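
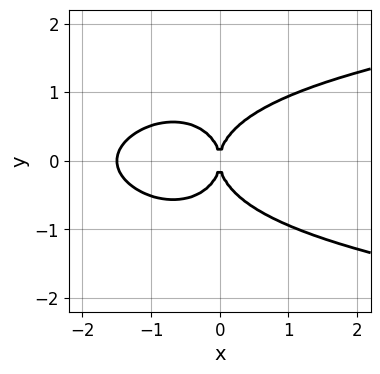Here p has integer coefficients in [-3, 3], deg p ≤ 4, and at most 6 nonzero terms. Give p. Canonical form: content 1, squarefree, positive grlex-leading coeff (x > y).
First, deg p = 4. A generic line meets the curve in up to 4 points.
Then, symmetries: the y ↦ −y reflection is a symmetry, so y appears only in even powers.
Then, from the axis intercepts and sections: it meets the y-axis at y = 0 (among the integer gridlines); one x-axis crossing is at x = 0.
Finally, matching integer coefficients to the picture gives p.

3*x^2*y^2 + 3*y^4 - 2*x^3 - 3*x^2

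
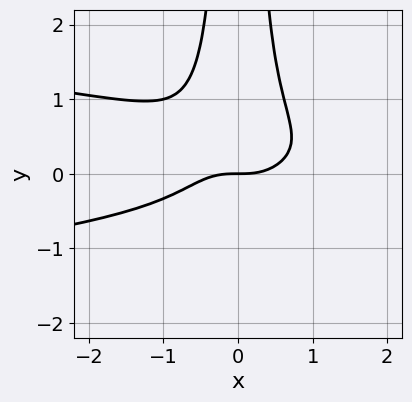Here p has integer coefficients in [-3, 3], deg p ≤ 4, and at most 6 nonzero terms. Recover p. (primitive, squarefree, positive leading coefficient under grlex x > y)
3*x^2*y^2 + x^3 - x^2*y - y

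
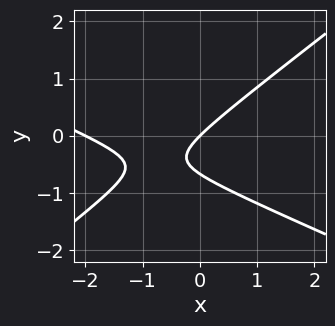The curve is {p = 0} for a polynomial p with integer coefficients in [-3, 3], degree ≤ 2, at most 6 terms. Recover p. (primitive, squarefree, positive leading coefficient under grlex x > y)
Degree: the shape is more complex than any degree-1 curve, so deg p = 2.
From the axis intercepts and sections: it crosses the y-axis at the gridline y = 0; the x-axis gridline crossings are at x ∈ {-2, 0}.
Assembling these constraints gives the stated polynomial.

x^2 + x*y - 3*y^2 + 2*x - 2*y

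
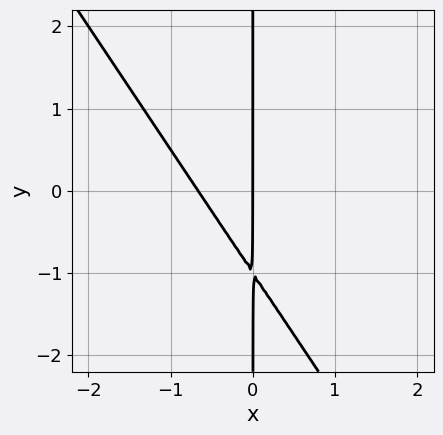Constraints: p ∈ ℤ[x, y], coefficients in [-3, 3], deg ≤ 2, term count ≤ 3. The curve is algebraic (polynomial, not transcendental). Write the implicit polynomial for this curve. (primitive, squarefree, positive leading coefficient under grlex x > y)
3*x^2 + 2*x*y + 2*x

(a) deg p = 2.
(b) From the axis intercepts and sections: every point of the y-axis in the box is on the curve; it crosses the x-axis at the gridline x = 0.
(c) Fitting integer coefficients to these (and the overall shape) gives p.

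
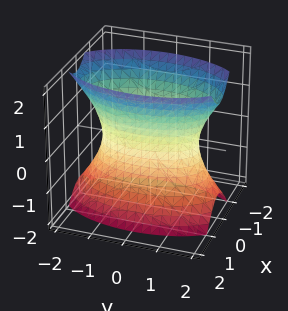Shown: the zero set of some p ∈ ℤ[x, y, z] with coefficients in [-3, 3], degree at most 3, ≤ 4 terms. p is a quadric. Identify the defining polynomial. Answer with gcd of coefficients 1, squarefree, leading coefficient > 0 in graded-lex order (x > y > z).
The degree is 2 — an hourglass — one-sheet hyperboloid; a quadric.
Symmetries: the x ↦ −x reflection is a symmetry, so x appears only in even powers; the y ↦ −y reflection is a symmetry, so y appears only in even powers; mirror symmetry z ↦ −z ⇒ only even powers of z.
From the axis intercepts and sections: the surface avoids every integer z-axis point in the box.
Assembling these constraints gives the stated polynomial.

3*x^2 + y^2 - z^2 - 2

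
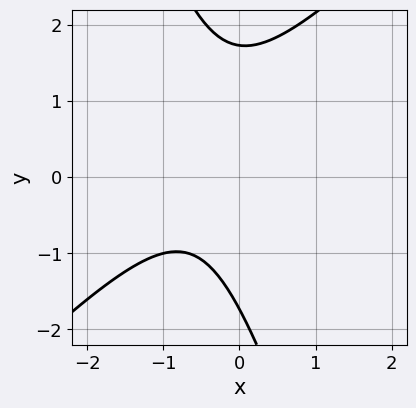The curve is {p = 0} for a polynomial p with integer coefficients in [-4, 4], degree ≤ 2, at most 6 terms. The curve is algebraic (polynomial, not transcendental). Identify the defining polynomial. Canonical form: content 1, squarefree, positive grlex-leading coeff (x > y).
deg p = 2. No degree-1 curve has this shape.
Checking where it meets the axes: the curve avoids every integer x-axis point in the box.
Matching integer coefficients to the picture gives p.

3*x^2 - 2*x*y - y^2 + 3*x + 3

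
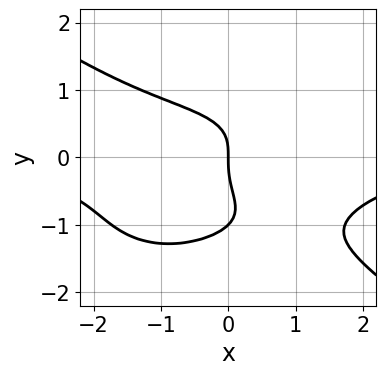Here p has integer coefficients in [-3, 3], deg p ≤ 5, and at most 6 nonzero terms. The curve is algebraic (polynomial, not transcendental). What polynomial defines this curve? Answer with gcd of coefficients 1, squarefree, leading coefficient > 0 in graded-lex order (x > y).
x^3*y + 3*y^4 + 3*y^3 + 3*x

(a) Degree: the shape is more complex than any degree-3 curve, so deg p = 4.
(b) From the visible intercepts: it meets the x-axis at x = 0 (among the integer gridlines); the y-axis gridline crossings are at y ∈ {-1, 0}.
(c) Together with the visible shape, these determine p as stated.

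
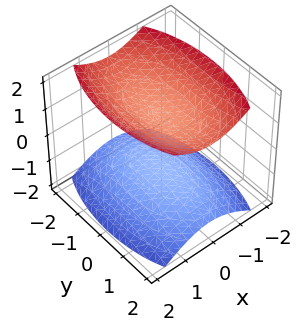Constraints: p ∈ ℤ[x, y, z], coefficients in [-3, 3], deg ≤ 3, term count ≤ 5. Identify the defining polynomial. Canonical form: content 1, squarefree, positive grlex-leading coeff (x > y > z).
(a) The picture has 2 separate pieces. They look like related sheets of one shape, so recover p as a whole.
(b) The degree is 2 — two separate bowl-shaped sheets opening away from each other; a quadric.
(c) Symmetries: mirror symmetry y ↦ −y ⇒ only even powers of y; the x ↦ −x reflection is a symmetry, so x appears only in even powers; the z ↦ −z reflection is a symmetry, so z appears only in even powers.
(d) Checking where it meets the axes: the z-axis gridline crossings are at z ∈ {-1, 1}; no y-intercept at any integer in the box.
(e) Matching integer coefficients to the picture gives p.

3*x^2 + y^2 - 3*z^2 + 3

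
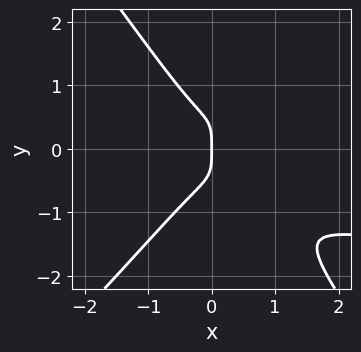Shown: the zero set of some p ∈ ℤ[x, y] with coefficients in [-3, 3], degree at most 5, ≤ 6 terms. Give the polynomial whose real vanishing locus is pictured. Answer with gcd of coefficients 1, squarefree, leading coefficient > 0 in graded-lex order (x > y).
x^3*y - 3*x^2*y^2 + 2*y^4 + 3*x^3 + x

(a) Degree: no degree-3 curve has this shape, so deg p = 4.
(b) Against the integer gridlines: it meets the x-axis at x = 0 (among the integer gridlines); one y-axis crossing is at y = 0.
(c) Solving for integer coefficients yields p as stated.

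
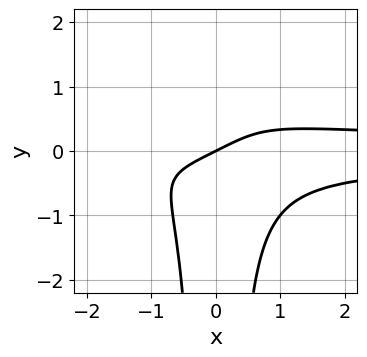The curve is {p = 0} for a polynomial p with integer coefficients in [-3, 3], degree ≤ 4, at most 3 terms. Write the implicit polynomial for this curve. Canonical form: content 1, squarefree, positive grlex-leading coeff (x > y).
3*x^2*y^2 - x + 2*y

The degree is 4 — a generic line meets the curve in up to 4 points.
Checking where it meets the axes: it meets the y-axis at y = 0 (among the integer gridlines); one x-axis crossing is at x = 0.
Together with the visible shape, these determine p as stated.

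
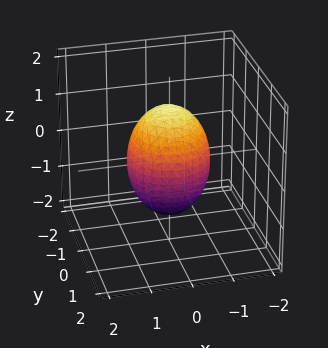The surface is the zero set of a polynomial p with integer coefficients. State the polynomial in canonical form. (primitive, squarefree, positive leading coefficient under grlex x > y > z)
2*x^2 + 2*y^2 + z^2 - 2

1. deg p = 2. Bounded and convex; a quadric.
2. Symmetries: mirror symmetry z ↦ −z ⇒ only even powers of z; every cross-section ⟂ z is a circle, so x, y appear only via x² + y².
3. Reading off the gridlines: a circular section at z = -1 has radius between 0 and 1; the y-axis gridline crossings are at y ∈ {-1, 1}.
4. Assembling these constraints gives the stated polynomial. Check: (-1, 0, 0) on the x-axis lies on the surface, and p(-1, 0, 0) = 0. ✓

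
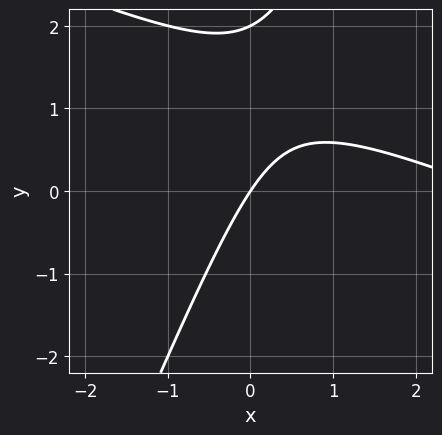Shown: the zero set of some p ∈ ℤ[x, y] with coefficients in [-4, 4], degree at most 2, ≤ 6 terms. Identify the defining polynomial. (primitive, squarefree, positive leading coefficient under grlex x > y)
x^2 + 2*x*y - y^2 - 3*x + 2*y

Degree: no degree-1 curve has this shape, so deg p = 2.
Reading off the gridlines: among the integer gridlines, it crosses the y-axis at y ∈ {0, 2}; it meets the x-axis at x = 0 (among the integer gridlines).
Fitting integer coefficients to these (and the overall shape) gives p.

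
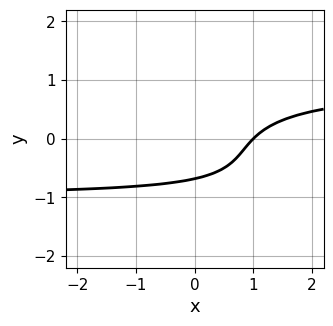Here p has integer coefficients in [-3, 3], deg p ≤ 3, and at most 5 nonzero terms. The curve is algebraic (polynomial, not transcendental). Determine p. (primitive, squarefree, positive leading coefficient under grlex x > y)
x*y^2 + y^3 - x + y + 1

First, degree: a generic line meets the curve in up to 3 points, so deg p = 3.
Then, observable constraints: it crosses the x-axis at the gridline x = 1.
Finally, matching integer coefficients to the picture gives p.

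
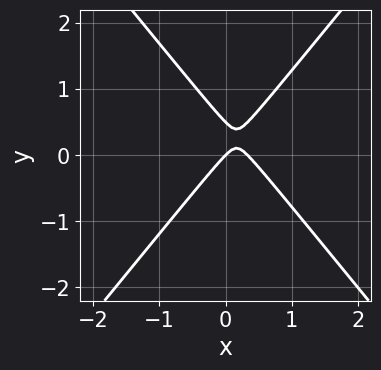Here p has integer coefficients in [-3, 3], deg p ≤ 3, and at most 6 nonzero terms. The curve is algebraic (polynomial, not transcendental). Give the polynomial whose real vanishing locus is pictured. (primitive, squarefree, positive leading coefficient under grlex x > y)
3*x^2 - 2*y^2 - x + y

1. Degree: no degree-1 curve has this shape, so deg p = 2.
2. Against the integer gridlines: it meets the y-axis at y = 0 (among the integer gridlines); it crosses the x-axis at the gridline x = 0.
3. Together with the visible shape, these determine p as stated.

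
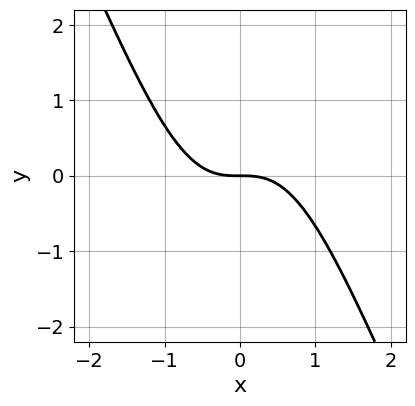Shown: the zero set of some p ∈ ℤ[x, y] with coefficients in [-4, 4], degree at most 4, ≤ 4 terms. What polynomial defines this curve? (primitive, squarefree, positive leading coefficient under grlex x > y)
2*x^3 + x^2*y + 2*y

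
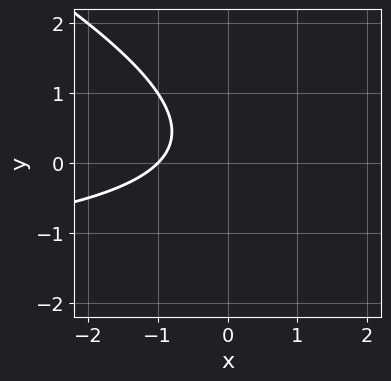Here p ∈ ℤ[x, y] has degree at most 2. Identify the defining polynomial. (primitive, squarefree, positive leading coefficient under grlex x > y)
(a) deg p = 2. No degree-1 curve has this shape.
(b) From the axis intercepts and sections: it misses every integer gridline on the y-axis; it crosses the x-axis at the gridline x = -1.
(c) Assembling these constraints gives the stated polynomial.

x*y + 2*y^2 + 2*x - y + 2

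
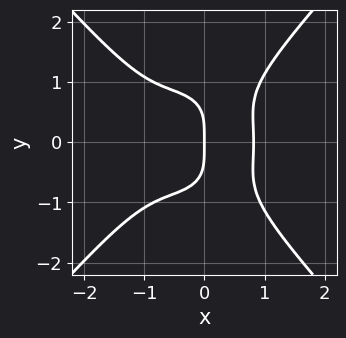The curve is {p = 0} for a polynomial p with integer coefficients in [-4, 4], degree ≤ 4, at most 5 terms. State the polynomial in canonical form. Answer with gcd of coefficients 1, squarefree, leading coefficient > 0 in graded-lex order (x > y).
First, the degree is 4 — no degree-3 curve has this shape.
Then, symmetries: it's symmetric under y → −y, forcing even powers of y.
Next, from the axis intercepts and sections: one x-axis crossing is at x = 0; it crosses the y-axis at the gridline y = 0.
Finally, fitting integer coefficients to these (and the overall shape) gives p.

3*x^4 - 2*y^4 + 2*x^3 + x*y^2 - 3*x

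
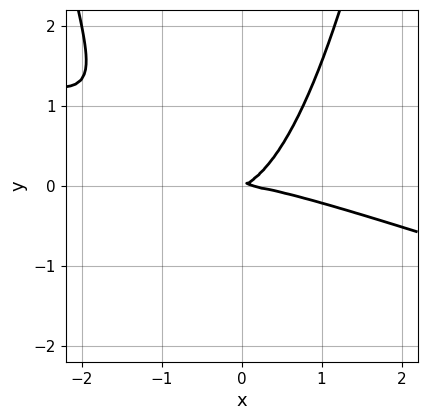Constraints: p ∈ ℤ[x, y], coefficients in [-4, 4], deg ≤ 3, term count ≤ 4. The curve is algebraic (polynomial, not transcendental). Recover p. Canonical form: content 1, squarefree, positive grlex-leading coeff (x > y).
(a) deg p = 3.
(b) Against the integer gridlines: it crosses the y-axis at the gridline y = 0; it meets the x-axis at x = 0 (among the integer gridlines).
(c) Assembling these constraints gives the stated polynomial.

x^3 + 3*x^2*y + x*y - 3*y^2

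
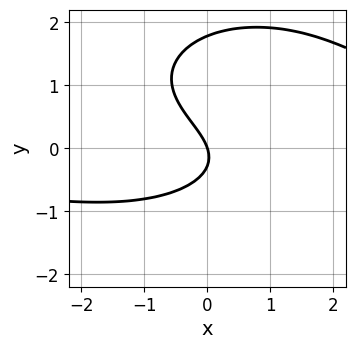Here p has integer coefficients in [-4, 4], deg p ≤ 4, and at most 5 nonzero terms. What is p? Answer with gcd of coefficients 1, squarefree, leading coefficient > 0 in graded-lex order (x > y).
x^2*y + 2*y^3 - 3*y^2 - 3*x - y

(a) deg p = 3.
(b) Reading off the gridlines: it meets the x-axis at x = 0 (among the integer gridlines); it meets the y-axis at y = 0 (among the integer gridlines).
(c) Matching integer coefficients to the picture gives p.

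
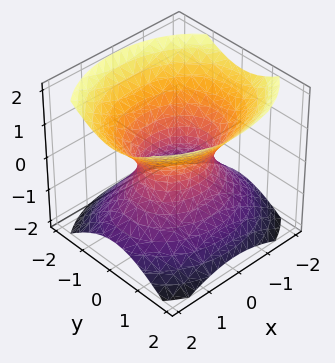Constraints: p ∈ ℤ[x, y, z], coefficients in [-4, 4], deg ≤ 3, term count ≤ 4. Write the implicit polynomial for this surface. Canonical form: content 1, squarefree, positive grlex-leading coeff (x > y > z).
2*x^2 + 3*y^2 - 3*z^2 - 2

deg p = 2. One connected sheet with a waist; a quadric.
Symmetries: the z ↦ −z reflection is a symmetry, so z appears only in even powers; mirror symmetry y ↦ −y ⇒ only even powers of y; it's symmetric under x → −x, forcing even powers of x.
Reading off the gridlines: among the integer gridlines, it crosses the x-axis at x ∈ {-1, 1}; it misses every integer gridline on the z-axis.
Assembling these constraints gives the stated polynomial.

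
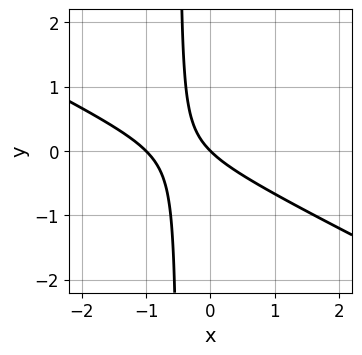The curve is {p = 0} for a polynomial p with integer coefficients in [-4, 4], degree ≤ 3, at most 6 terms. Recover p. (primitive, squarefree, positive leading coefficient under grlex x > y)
x^2 + 2*x*y + x + y

First, the degree is 2 — the shape is more complex than any degree-1 curve.
Then, observable constraints: it crosses the y-axis at the gridline y = 0; the x-axis gridline crossings are at x ∈ {-1, 0}.
Finally, matching integer coefficients to the picture gives p.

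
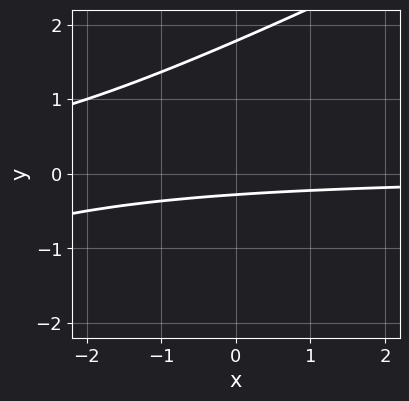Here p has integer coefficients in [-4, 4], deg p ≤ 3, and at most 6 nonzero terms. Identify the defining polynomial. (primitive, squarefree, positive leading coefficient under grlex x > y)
x*y - 2*y^2 + 3*y + 1

First, the degree is 2 — the shape is more complex than any degree-1 curve.
Next, observable constraints: no x-intercept at any integer in the box.
Finally, together with the visible shape, these determine p as stated.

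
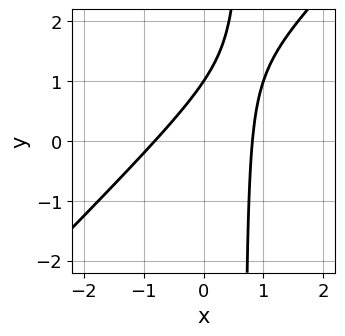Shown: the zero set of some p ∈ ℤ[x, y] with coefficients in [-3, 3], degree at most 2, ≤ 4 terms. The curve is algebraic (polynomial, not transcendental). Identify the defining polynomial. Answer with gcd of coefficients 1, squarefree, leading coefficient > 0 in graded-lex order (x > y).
3*x^2 - 3*x*y + 2*y - 2

Degree: a generic line meets the curve in up to 2 points, so deg p = 2.
Reading off the gridlines: it meets the y-axis at y = 1 (among the integer gridlines).
Fitting integer coefficients to these (and the overall shape) gives p.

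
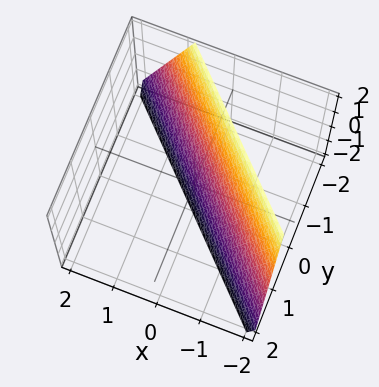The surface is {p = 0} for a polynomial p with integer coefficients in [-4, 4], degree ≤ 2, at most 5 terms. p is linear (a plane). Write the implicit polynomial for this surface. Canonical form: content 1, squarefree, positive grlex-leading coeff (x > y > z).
3*x + 3*y + z + 2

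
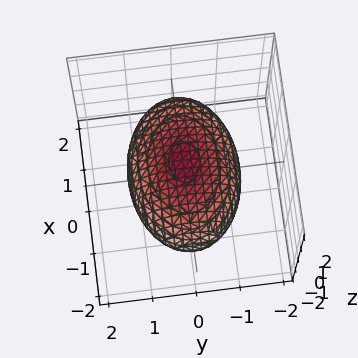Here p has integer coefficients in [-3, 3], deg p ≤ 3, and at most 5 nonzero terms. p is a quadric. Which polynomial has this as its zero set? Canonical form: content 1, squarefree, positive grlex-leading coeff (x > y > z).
(a) deg p = 2. Bounded and convex; a quadric.
(b) Symmetries: mirror symmetry z ↦ −z ⇒ only even powers of z; the x ↦ −x reflection is a symmetry, so x appears only in even powers; mirror symmetry y ↦ −y ⇒ only even powers of y.
(c) Against the integer gridlines: the z-axis gridline crossings are at z ∈ {-1, 1}.
(d) These observations pin down the coefficients.

x^2 + 2*y^2 + 3*z^2 - 3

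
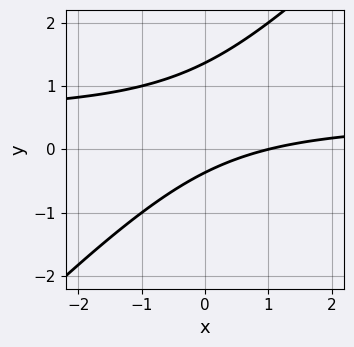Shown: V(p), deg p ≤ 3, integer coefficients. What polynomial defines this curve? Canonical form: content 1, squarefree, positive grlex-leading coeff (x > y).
The degree is 2 — the shape is more complex than any degree-1 curve.
Reading off the gridlines: one x-axis crossing is at x = 1.
Fitting integer coefficients to these (and the overall shape) gives p.

2*x*y - 2*y^2 - x + 2*y + 1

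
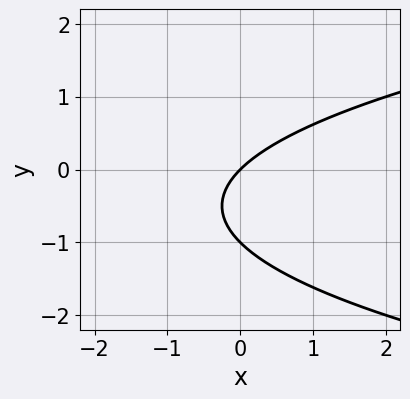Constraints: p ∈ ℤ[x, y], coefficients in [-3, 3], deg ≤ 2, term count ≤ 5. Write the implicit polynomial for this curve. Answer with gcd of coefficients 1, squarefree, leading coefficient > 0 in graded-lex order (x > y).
y^2 - x + y

(a) The degree is 2 — a generic line meets the curve in up to 2 points.
(b) From the visible intercepts: one x-axis crossing is at x = 0; the y-axis gridline crossings are at y ∈ {-1, 0}.
(c) These observations pin down the coefficients.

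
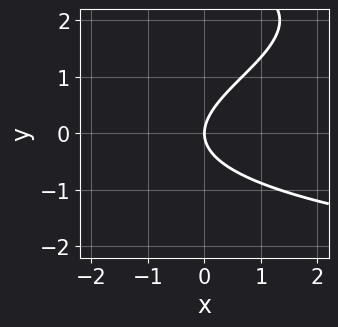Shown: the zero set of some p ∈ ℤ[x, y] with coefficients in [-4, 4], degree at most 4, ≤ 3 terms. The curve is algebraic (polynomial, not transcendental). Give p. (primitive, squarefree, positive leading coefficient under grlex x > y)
Degree: the shape is more complex than any degree-2 curve, so deg p = 3.
Reading off the gridlines: one y-axis crossing is at y = 0; it crosses the x-axis at the gridline x = 0.
Together with the visible shape, these determine p as stated.

y^3 - 3*y^2 + 3*x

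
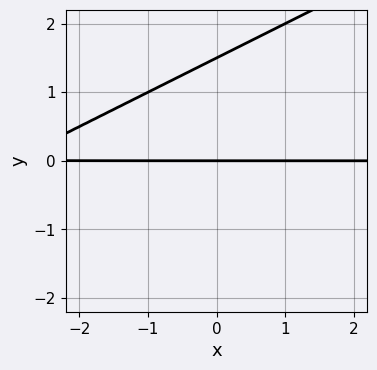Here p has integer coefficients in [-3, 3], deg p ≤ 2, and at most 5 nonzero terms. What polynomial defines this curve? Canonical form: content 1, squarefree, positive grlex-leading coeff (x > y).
x*y - 2*y^2 + 3*y

1. The degree is 2 — no degree-1 curve has this shape.
2. From the visible intercepts: every point of the x-axis in the box is on the curve; it crosses the y-axis at the gridline y = 0.
3. The integer polynomial consistent with all of this is the stated p.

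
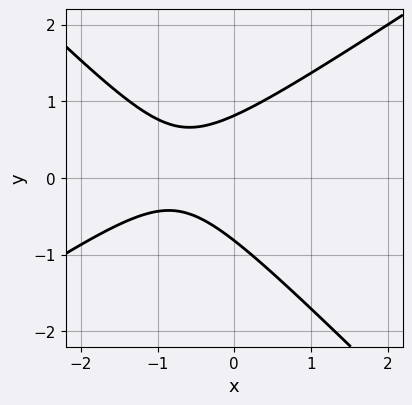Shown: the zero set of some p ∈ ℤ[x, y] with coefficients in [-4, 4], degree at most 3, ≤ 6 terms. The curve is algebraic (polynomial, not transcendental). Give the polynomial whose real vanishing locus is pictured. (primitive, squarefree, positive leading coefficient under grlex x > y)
2*x^2 - x*y - 3*y^2 + 3*x + 2

(a) deg p = 2. No degree-1 curve has this shape.
(b) From the axis intercepts and sections: no x-intercept at any integer in the box.
(c) Together with the visible shape, these determine p as stated.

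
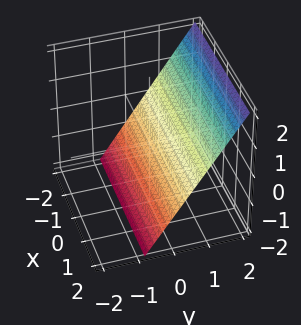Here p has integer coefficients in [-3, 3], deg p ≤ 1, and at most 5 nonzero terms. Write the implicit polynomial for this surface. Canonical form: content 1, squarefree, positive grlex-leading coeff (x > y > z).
(a) Degree: the surface is flat (a plane), so deg p = 1.
(b) Reading off the gridlines: it crosses the z-axis at the gridline z = -1; no x-intercept at any integer in the box.
(c) Matching integer coefficients to the picture gives p.

3*y - 2*z - 2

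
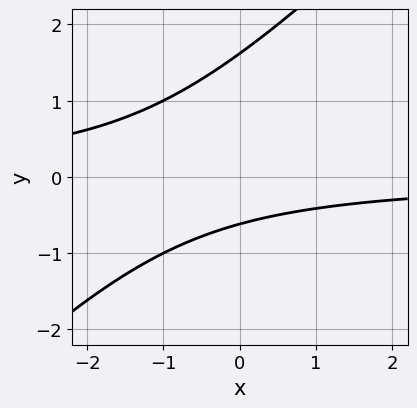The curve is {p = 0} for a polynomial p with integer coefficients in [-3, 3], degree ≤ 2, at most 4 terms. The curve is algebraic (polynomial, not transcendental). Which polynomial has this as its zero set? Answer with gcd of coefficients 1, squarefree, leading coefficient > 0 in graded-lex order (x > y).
First, the degree is 2 — a generic line meets the curve in up to 2 points.
Next, observable constraints: the curve avoids every integer x-axis point in the box.
Finally, putting this together gives p.

x*y - y^2 + y + 1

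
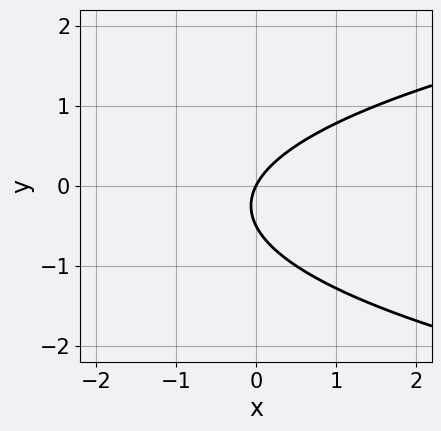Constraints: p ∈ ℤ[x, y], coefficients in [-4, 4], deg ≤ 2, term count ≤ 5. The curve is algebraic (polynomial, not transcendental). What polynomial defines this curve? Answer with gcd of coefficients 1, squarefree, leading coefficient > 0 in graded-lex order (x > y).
First, the degree is 2 — the shape is more complex than any degree-1 curve.
Next, reading off the gridlines: one x-axis crossing is at x = 0; one y-axis crossing is at y = 0.
Finally, putting this together gives p.

2*y^2 - 2*x + y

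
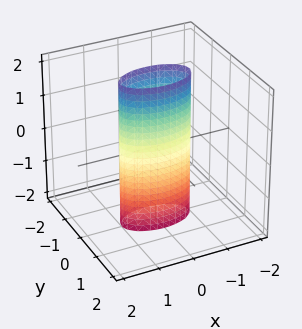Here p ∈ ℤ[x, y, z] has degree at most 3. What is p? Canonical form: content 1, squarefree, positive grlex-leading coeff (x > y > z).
(a) The degree is 2 — constant cross-section along one axis; a quadric.
(b) Symmetries: it's symmetric under x → −x, forcing even powers of x; the z ↦ −z reflection is a symmetry, so z appears only in even powers; it's symmetric under y → −y, forcing even powers of y.
(c) From the axis intercepts and sections: the surface avoids every integer z-axis point in the box; the x-axis gridline crossings are at x ∈ {-1, 1}.
(d) Together with the visible shape, these determine p as stated.

x^2 + 3*y^2 - 1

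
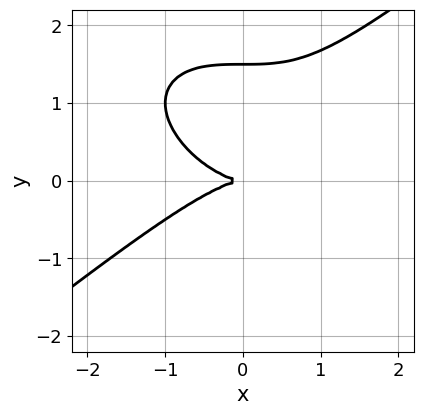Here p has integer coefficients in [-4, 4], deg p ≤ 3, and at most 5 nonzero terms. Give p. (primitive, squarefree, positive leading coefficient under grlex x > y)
x^3 - 2*y^3 + 3*y^2

1. deg p = 3. No degree-2 curve has this shape.
2. From the visible intercepts: one x-axis crossing is at x = 0; one y-axis crossing is at y = 0.
3. Fitting integer coefficients to these (and the overall shape) gives p.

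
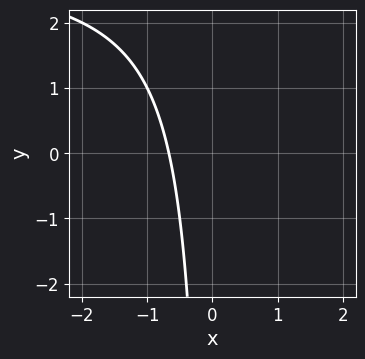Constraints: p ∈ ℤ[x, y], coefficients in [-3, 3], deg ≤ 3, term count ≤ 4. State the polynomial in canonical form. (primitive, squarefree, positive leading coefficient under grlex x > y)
x*y - 3*x - 2

(a) Degree: the shape is more complex than any degree-1 curve, so deg p = 2.
(b) Reading off the gridlines: it misses every integer gridline on the y-axis.
(c) These observations pin down the coefficients.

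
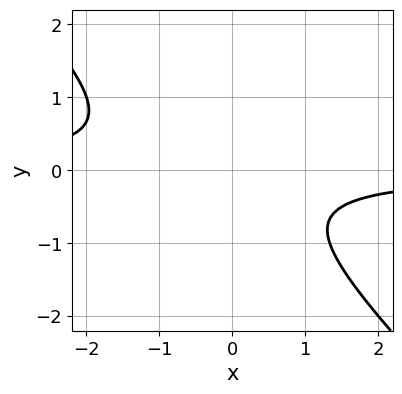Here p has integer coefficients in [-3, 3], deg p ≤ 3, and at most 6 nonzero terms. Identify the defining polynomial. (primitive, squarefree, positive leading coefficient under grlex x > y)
3*x*y + 3*y^2 + y + 2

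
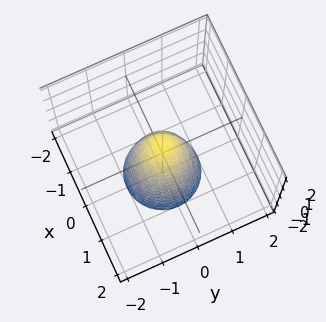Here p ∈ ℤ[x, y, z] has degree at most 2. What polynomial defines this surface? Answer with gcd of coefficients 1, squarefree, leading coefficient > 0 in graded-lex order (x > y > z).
The degree is 2 — the shape is more complex than any degree-1 surface.
Symmetry: every cross-section ⟂ z is a circle, so x, y appear only via x² + y².
From the visible intercepts: it meets the z-axis at z = 1 (among the integer gridlines); a circular section at z = 0 has radius between 0 and 1.
The integer polynomial consistent with all of this is the stated p.

3*x^2 + 3*y^2 + z - 1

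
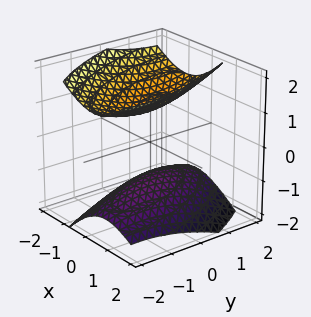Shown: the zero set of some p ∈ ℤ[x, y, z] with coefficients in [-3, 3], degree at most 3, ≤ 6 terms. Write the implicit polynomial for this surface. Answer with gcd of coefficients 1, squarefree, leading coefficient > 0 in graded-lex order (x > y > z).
3*x^2 + 2*x*y + x*z + y^2 - 3*z^2 + 3

(a) I count 2 distinct pieces. Treating them together as one polynomial.
(b) Degree: the shape is more complex than any degree-1 surface, so deg p = 2.
(c) Against the integer gridlines: the z-axis gridline crossings are at z ∈ {-1, 1}; it misses every integer gridline on the y-axis.
(d) Putting this together gives p.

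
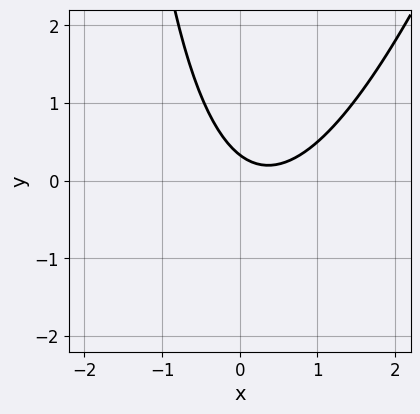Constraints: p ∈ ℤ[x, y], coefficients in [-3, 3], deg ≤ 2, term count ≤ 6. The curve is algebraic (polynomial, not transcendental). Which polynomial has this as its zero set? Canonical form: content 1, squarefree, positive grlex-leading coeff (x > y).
3*x^2 - x*y - 2*x - 3*y + 1

(a) The degree is 2 — no degree-1 curve has this shape.
(b) Reading off the gridlines: the curve avoids every integer x-axis point in the box.
(c) Putting this together gives p.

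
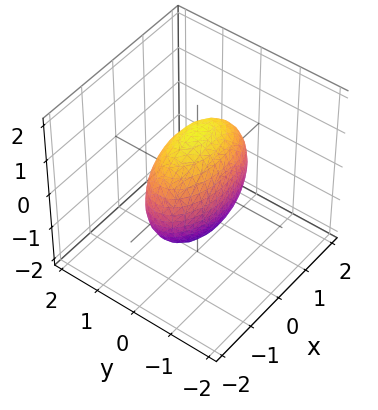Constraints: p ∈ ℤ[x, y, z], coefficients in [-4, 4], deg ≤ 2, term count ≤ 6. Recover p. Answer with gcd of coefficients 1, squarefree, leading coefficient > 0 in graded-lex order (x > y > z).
First, degree: bounded and convex; a quadric, so deg p = 2.
Next, symmetries: it's symmetric under y → −y, forcing even powers of y; the x ↦ −x reflection is a symmetry, so x appears only in even powers; it's symmetric under z → −z, forcing even powers of z.
Finally, fitting integer coefficients to these (and the overall shape) gives p.

x^2 + 3*y^2 + z^2 - 2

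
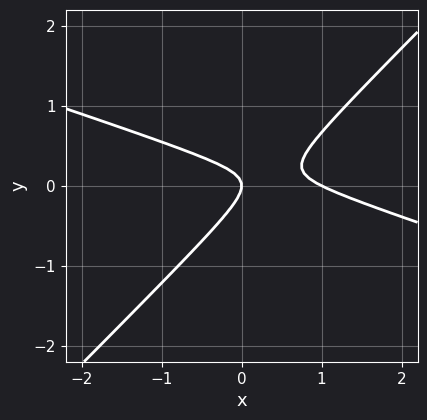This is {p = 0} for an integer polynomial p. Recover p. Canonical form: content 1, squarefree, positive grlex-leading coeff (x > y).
(a) deg p = 2.
(b) Against the integer gridlines: it meets the y-axis at y = 0 (among the integer gridlines); among the integer gridlines, it crosses the x-axis at x ∈ {0, 1}.
(c) Together with the visible shape, these determine p as stated.

x^2 + 2*x*y - 3*y^2 - x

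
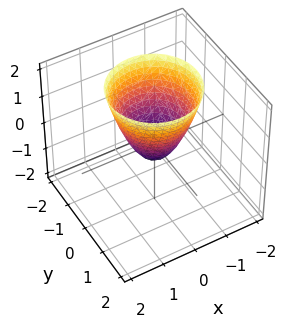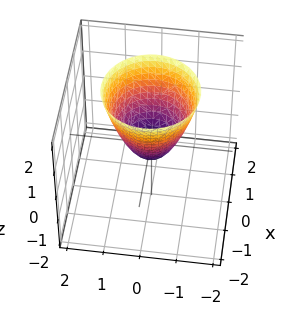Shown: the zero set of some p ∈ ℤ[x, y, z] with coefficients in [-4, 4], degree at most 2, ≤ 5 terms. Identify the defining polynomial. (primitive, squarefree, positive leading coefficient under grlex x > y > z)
The degree is 2 — no degree-1 surface has this shape.
Symmetries: every cross-section ⟂ z is a circle, so x, y appear only via x² + y².
Checking where it meets the axes: a circular section at z = 0 has radius between 0 and 1.
Together with the visible shape, these determine p as stated.

3*x^2 + 3*y^2 - 2*z - 1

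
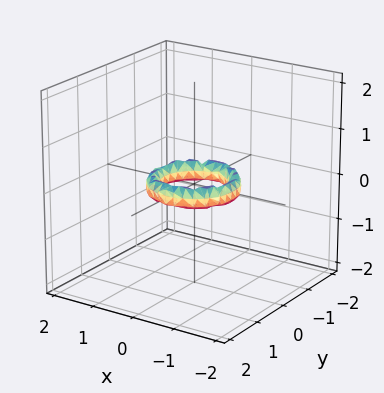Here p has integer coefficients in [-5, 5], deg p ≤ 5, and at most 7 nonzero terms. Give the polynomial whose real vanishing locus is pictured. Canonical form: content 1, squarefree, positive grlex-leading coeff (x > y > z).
2*x^4 + 4*x^2*y^2 + 2*y^4 - 3*x^2 - 3*y^2 + 2*z^2 + 1

(a) The degree is 4 — the shape is more complex than any degree-3 surface.
(b) Symmetries: rotational symmetry about the z-axis ⇒ p depends on x, y only through x² + y².
(c) From the axis intercepts and sections: the x-axis gridline crossings are at x ∈ {-1, 1}; the surface avoids every integer z-axis point in the box; the y-axis gridline crossings are at y ∈ {-1, 1}.
(d) Solving for integer coefficients yields p as stated.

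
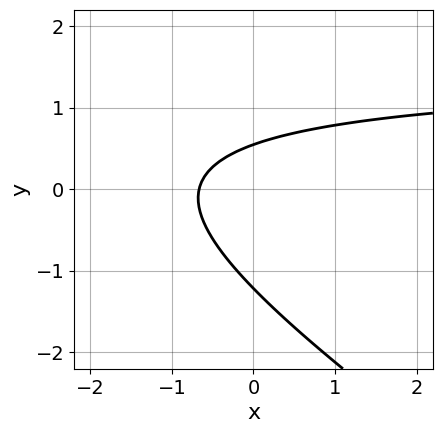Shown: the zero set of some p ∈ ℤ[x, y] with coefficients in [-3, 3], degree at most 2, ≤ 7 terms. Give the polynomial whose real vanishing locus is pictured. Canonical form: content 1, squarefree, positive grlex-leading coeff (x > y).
2*x*y + 3*y^2 - 3*x + 2*y - 2

Degree: no degree-1 curve has this shape, so deg p = 2.
Solving for integer coefficients yields p as stated.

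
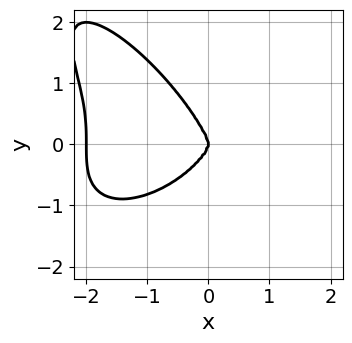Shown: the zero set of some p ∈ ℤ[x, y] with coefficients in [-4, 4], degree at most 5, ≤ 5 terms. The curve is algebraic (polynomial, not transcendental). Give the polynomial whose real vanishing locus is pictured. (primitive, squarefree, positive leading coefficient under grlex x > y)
x^4 + x*y^3 + y^4 + 2*x^3

(a) Degree: no degree-3 curve has this shape, so deg p = 4.
(b) From the visible intercepts: one y-axis crossing is at y = 0; the x-axis gridline crossings are at x ∈ {-2, 0}.
(c) Putting this together gives p.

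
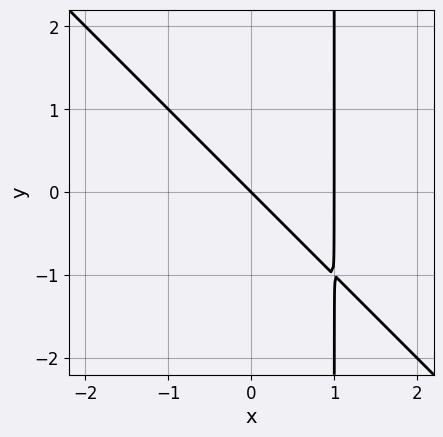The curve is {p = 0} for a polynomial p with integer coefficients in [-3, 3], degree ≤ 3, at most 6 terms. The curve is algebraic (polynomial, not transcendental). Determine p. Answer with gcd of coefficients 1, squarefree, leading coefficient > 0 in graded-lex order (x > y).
deg p = 2. A generic line meets the curve in up to 2 points.
Observable constraints: it meets the y-axis at y = 0 (among the integer gridlines); among the integer gridlines, it crosses the x-axis at x ∈ {0, 1}.
The integer polynomial consistent with all of this is the stated p.

x^2 + x*y - x - y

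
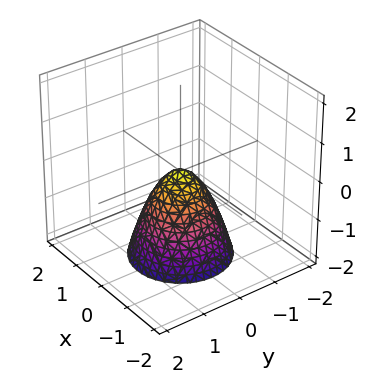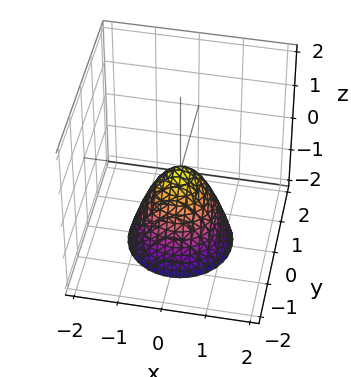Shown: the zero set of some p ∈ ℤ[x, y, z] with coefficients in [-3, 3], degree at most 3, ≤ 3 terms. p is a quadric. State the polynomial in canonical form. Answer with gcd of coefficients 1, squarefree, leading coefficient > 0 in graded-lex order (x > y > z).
The degree is 2 — a single bowl opening along one axis; a quadric.
Symmetries: rotational symmetry about the z-axis ⇒ p depends on x, y only through x² + y².
From the axis intercepts and sections: it meets the y-axis at y = 0 (among the integer gridlines); it crosses the x-axis at the gridline x = 0; it meets the z-axis at z = 0 (among the integer gridlines).
Fitting integer coefficients to these (and the overall shape) gives p.

3*x^2 + 3*y^2 + 2*z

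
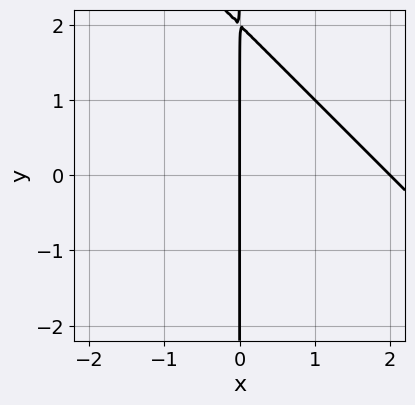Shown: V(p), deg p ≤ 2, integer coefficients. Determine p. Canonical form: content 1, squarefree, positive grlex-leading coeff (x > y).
x^2 + x*y - 2*x

(a) The degree is 2 — a generic line meets the curve in up to 2 points.
(b) Against the integer gridlines: every point of the y-axis in the box is on the curve; the x-axis gridline crossings are at x ∈ {0, 2}.
(c) The integer polynomial consistent with all of this is the stated p.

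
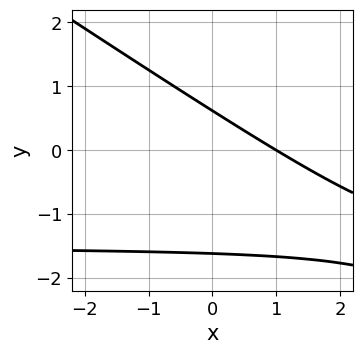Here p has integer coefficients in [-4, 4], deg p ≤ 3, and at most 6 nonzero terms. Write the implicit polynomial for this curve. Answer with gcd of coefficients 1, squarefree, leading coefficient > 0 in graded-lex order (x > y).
First, deg p = 2. No degree-1 curve has this shape.
Then, reading off the gridlines: it crosses the x-axis at the gridline x = 1.
Finally, matching integer coefficients to the picture gives p.

2*x*y + 3*y^2 + 3*x + 3*y - 3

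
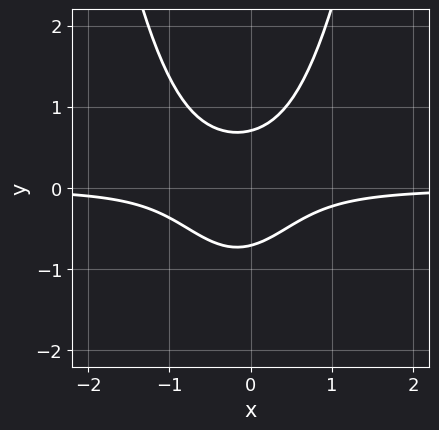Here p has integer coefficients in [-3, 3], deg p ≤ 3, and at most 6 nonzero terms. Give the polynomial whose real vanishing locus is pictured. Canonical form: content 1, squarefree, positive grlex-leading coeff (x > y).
First, deg p = 3. A generic line meets the curve in up to 3 points.
Then, from the axis intercepts and sections: it misses every integer gridline on the x-axis.
Finally, together with the visible shape, these determine p as stated.

3*x^2*y + x*y - 2*y^2 + 1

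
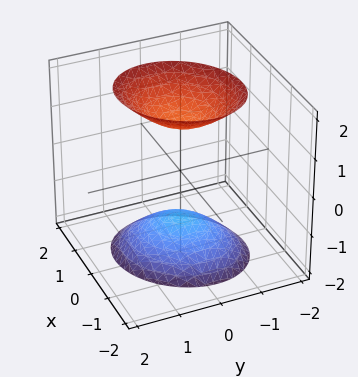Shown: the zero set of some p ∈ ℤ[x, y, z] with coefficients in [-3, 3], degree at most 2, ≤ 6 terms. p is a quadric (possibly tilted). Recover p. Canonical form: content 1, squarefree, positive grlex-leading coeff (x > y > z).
First, I count 2 distinct pieces.
Then, degree: a generic line meets the surface in up to 2 points, so deg p = 2.
Next, checking where it meets the axes: it misses every integer gridline on the x-axis; no y-intercept at any integer in the box.
Finally, assembling these constraints gives the stated polynomial.

3*x^2 - x*y + 3*y^2 - 2*z^2 + 3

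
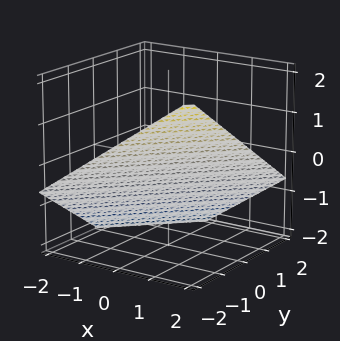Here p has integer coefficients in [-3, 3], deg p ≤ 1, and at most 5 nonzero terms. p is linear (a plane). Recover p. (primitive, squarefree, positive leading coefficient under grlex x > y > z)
2*x - 2*y - 3*z - 2

The degree is 1 — the surface is flat (a plane).
Against the integer gridlines: it meets the x-axis at x = 1 (among the integer gridlines); one y-axis crossing is at y = -1.
Solving for integer coefficients yields p as stated.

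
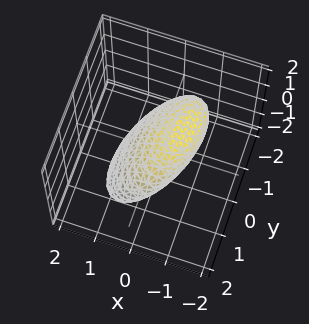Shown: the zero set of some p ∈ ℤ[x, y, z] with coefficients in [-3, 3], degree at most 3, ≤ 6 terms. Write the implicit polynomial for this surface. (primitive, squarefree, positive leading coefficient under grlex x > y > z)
3*x^2 - x*y + 3*x*z + y^2 + 2*z^2 - 2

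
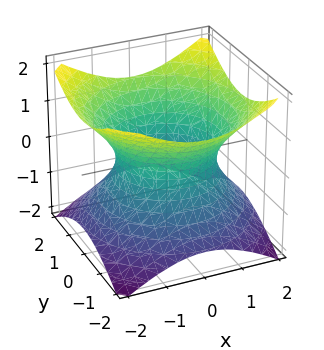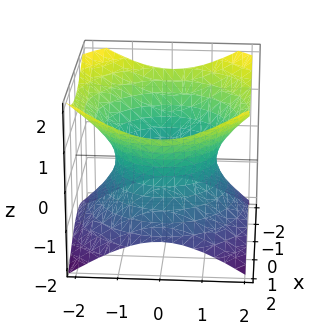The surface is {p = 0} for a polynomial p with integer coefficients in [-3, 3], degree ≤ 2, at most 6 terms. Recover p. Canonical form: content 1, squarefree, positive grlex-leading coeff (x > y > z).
First, the degree is 2 — a generic line meets the surface in up to 2 points.
Then, symmetries: rotational symmetry about the z-axis ⇒ p depends on x, y only through x² + y².
Then, against the integer gridlines: it misses every integer gridline on the z-axis; a circular section at z = 1 has radius between 1 and 2.
Finally, fitting integer coefficients to these (and the overall shape) gives p.

2*x^2 + 2*y^2 - 3*z^2 - 3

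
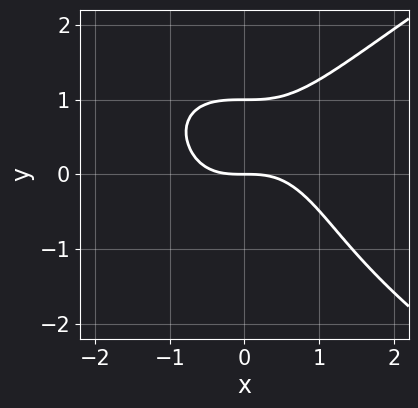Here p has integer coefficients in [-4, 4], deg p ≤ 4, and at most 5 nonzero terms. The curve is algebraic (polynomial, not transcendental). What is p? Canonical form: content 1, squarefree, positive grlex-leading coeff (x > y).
1. deg p = 4. A generic line meets the curve in up to 4 points.
2. Checking where it meets the axes: it meets the x-axis at x = 0 (among the integer gridlines); the y-axis gridline crossings are at y ∈ {0, 1}.
3. Solving for integer coefficients yields p as stated.

y^4 - 2*x^3 + 2*y^2 - 3*y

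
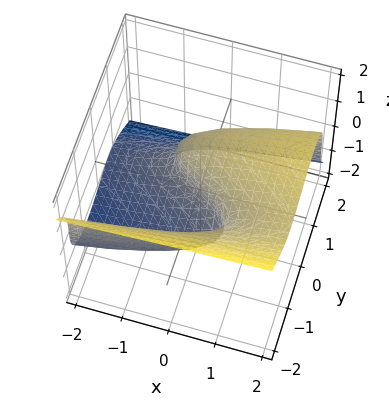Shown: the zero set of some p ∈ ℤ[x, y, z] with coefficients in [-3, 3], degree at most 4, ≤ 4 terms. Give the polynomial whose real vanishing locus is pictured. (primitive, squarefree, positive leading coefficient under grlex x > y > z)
2*y^3 + 3*z^3 - 2*x - 3*y

First, deg p = 3. A generic line meets the surface in up to 3 points.
Then, against the integer gridlines: it meets the z-axis at z = 0 (among the integer gridlines); it meets the y-axis at y = 0 (among the integer gridlines); one x-axis crossing is at x = 0.
Finally, the integer polynomial consistent with all of this is the stated p.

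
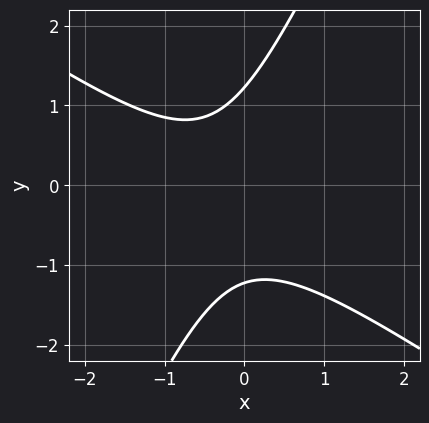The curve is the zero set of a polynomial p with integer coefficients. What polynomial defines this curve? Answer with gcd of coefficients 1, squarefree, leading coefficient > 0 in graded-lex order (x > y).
deg p = 2. The shape is more complex than any degree-1 curve.
Reading off the gridlines: the curve avoids every integer x-axis point in the box.
Assembling these constraints gives the stated polynomial.

3*x^2 + 3*x*y - 2*y^2 + 2*x + 3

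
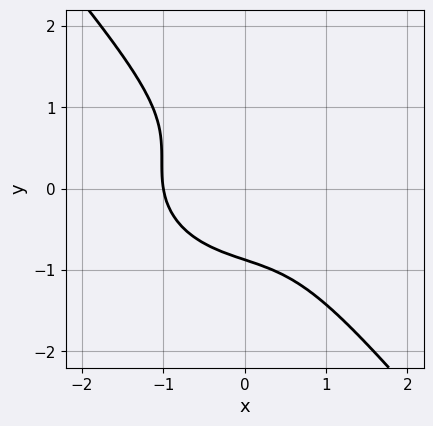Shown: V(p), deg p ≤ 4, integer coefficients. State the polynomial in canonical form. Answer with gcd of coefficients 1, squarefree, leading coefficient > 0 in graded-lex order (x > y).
2*x^3 + x^2*y + 3*x*y^2 + 3*y^3 + 2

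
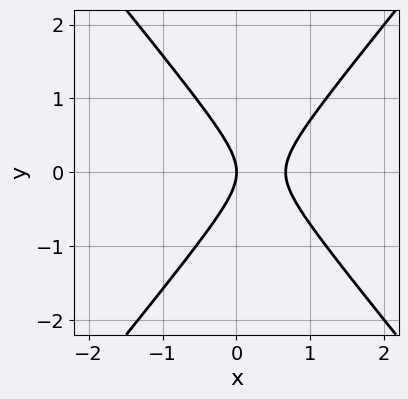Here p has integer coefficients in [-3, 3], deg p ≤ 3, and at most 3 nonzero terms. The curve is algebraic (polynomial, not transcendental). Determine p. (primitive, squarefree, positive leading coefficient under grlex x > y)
3*x^2 - 2*y^2 - 2*x

(a) Degree: the shape is more complex than any degree-1 curve, so deg p = 2.
(b) Symmetries: mirror symmetry y ↦ −y ⇒ only even powers of y.
(c) Against the integer gridlines: one y-axis crossing is at y = 0; it meets the x-axis at x = 0 (among the integer gridlines).
(d) These observations pin down the coefficients.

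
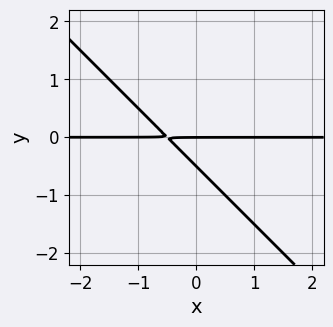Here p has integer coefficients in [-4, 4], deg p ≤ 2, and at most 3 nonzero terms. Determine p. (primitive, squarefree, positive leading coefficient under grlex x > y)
2*x*y + 2*y^2 + y

Degree: the shape is more complex than any degree-1 curve, so deg p = 2.
Observable constraints: it meets the y-axis at y = 0 (among the integer gridlines); the visible x-axis segment lies entirely on the curve.
These observations pin down the coefficients.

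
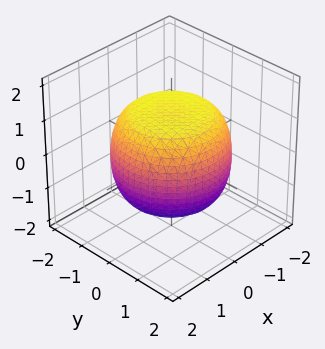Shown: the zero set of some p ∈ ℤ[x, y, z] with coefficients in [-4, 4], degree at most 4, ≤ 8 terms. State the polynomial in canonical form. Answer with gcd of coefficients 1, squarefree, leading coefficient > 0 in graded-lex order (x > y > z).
1. The degree is 4 — no degree-3 surface has this shape.
2. Symmetry: every cross-section ⟂ z is a circle, so x, y appear only via x² + y².
3. Against the integer gridlines: a circular section at z = -1 has radius between 1 and 2.
4. Putting this together gives p.

x^4 + 2*x^2*y^2 + y^4 - x^2 - y^2 + 2*z^2 - 3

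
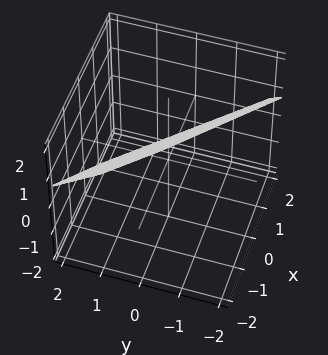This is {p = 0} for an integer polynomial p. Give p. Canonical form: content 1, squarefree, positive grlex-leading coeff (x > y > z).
3*x + 3*y + 3*z - 2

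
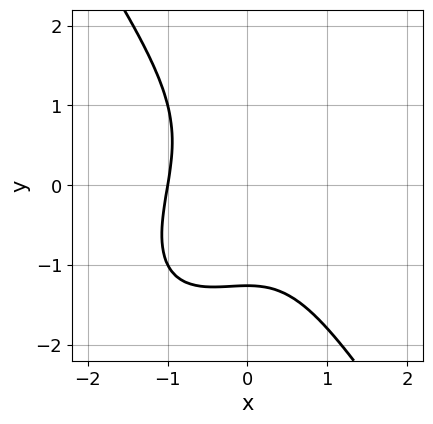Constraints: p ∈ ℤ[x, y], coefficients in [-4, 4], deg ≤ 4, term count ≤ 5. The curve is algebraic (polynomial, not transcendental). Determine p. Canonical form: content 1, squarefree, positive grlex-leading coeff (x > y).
1. Degree: the shape is more complex than any degree-2 curve, so deg p = 3.
2. From the visible intercepts: one x-axis crossing is at x = -1.
3. Solving for integer coefficients yields p as stated.

2*x^3 - x^2*y + y^3 + 2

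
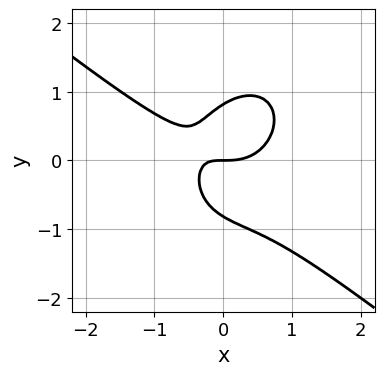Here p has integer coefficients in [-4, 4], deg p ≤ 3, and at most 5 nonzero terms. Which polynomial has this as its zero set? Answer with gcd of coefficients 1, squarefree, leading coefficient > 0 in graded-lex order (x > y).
3*x^3 + 2*x^2*y + 3*y^3 - 3*x*y - 2*y

1. Degree: no degree-2 curve has this shape, so deg p = 3.
2. From the visible intercepts: one x-axis crossing is at x = 0; it crosses the y-axis at the gridline y = 0.
3. Assembling these constraints gives the stated polynomial.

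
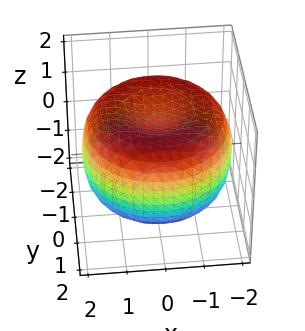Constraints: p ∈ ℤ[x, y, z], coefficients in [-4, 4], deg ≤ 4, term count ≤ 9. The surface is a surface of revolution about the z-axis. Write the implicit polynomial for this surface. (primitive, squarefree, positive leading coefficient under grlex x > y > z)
x^4 + 2*x^2*y^2 + y^4 - 3*x^2 - 3*y^2 + 3*z^2 - 3

First, deg p = 4. The shape is more complex than any degree-3 surface.
Then, by symmetry, the z-axis is an axis of rotation, so x and y enter only as x² + y².
Next, reading off the gridlines: the z-axis gridline crossings are at z ∈ {-1, 1}; a circular section at z = -1 has radius between 1 and 2.
Finally, the integer polynomial consistent with all of this is the stated p.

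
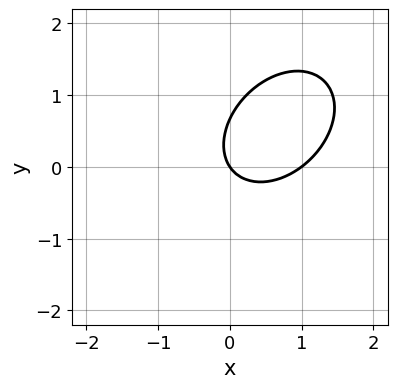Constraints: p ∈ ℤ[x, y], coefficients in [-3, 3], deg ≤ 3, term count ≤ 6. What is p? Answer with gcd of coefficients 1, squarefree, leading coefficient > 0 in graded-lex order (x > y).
3*x^2 - 2*x*y + 3*y^2 - 3*x - 2*y

1. Degree: the shape is more complex than any degree-1 curve, so deg p = 2.
2. From the visible intercepts: the x-axis gridline crossings are at x ∈ {0, 1}; it meets the y-axis at y = 0 (among the integer gridlines).
3. Together with the visible shape, these determine p as stated.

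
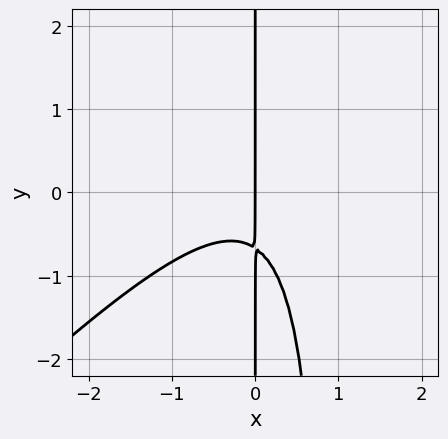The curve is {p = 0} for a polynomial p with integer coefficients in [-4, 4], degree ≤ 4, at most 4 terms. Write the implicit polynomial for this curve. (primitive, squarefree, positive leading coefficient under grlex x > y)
3*x^3 - 3*x^2*y + 3*x*y + 2*x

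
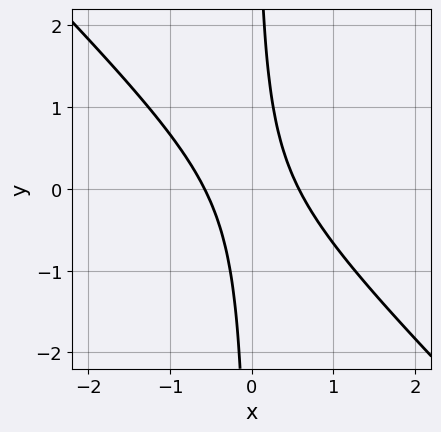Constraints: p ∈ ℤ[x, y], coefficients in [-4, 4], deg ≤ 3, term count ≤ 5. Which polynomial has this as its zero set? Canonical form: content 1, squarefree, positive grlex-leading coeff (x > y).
3*x^2 + 3*x*y - 1

1. The degree is 2 — a generic line meets the curve in up to 2 points.
2. Reading off the gridlines: it misses every integer gridline on the y-axis.
3. Putting this together gives p.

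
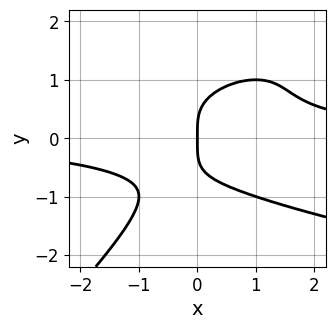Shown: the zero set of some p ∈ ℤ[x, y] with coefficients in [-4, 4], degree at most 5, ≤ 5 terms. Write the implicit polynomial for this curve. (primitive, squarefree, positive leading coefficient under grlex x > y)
1. deg p = 4. A generic line meets the curve in up to 4 points.
2. Against the integer gridlines: one y-axis crossing is at y = 0; one x-axis crossing is at x = 0.
3. These observations pin down the coefficients.

x*y^3 - y^4 - x^2*y + x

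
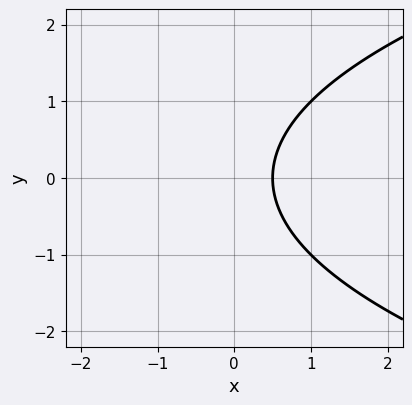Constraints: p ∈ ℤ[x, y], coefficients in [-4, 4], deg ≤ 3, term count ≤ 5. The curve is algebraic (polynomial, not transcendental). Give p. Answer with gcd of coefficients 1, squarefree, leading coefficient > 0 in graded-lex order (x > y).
y^2 - 2*x + 1

1. deg p = 2. A generic line meets the curve in up to 2 points.
2. Symmetries: the y ↦ −y reflection is a symmetry, so y appears only in even powers.
3. From the axis intercepts and sections: the curve avoids every integer y-axis point in the box.
4. Putting this together gives p.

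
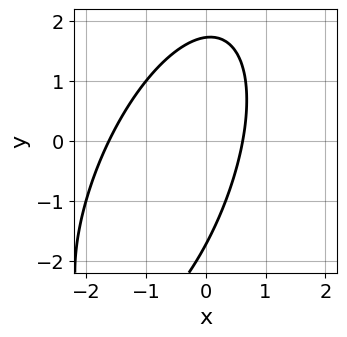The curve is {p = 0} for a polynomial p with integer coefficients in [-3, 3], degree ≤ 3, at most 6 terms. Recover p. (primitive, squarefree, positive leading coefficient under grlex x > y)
3*x^2 - 2*x*y + y^2 + 3*x - 3

1. Degree: no degree-1 curve has this shape, so deg p = 2.
2. The integer polynomial consistent with all of this is the stated p.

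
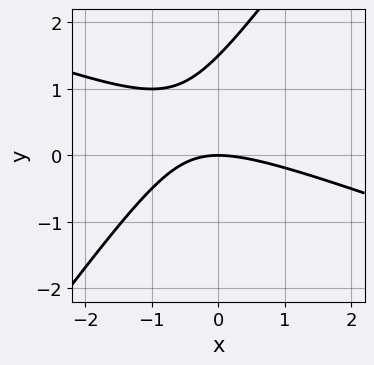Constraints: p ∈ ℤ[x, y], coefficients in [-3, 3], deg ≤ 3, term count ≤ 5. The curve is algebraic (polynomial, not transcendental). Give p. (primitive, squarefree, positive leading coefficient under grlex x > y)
First, the degree is 2 — a generic line meets the curve in up to 2 points.
Then, from the visible intercepts: it crosses the x-axis at the gridline x = 0; it meets the y-axis at y = 0 (among the integer gridlines).
Finally, matching integer coefficients to the picture gives p.

x^2 + 2*x*y - 2*y^2 + 3*y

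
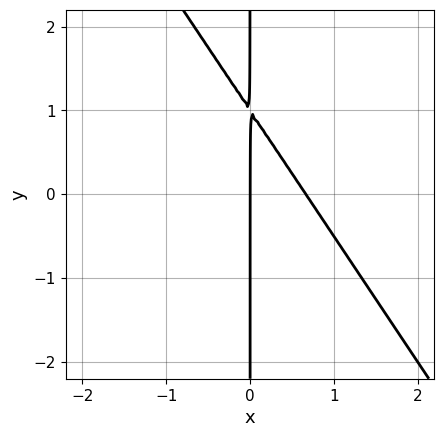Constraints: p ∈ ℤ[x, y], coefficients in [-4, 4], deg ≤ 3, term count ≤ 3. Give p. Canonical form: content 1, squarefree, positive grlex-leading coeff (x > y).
3*x^2 + 2*x*y - 2*x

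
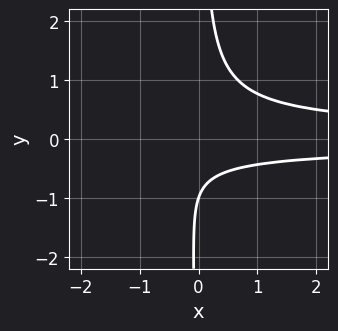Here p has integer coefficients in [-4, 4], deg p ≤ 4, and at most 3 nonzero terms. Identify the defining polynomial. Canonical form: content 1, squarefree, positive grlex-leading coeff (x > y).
(a) deg p = 3. The shape is more complex than any degree-2 curve.
(b) From the visible intercepts: it meets the y-axis at y = -1 (among the integer gridlines); no x-intercept at any integer in the box.
(c) Together with the visible shape, these determine p as stated.

3*x*y^2 - y - 1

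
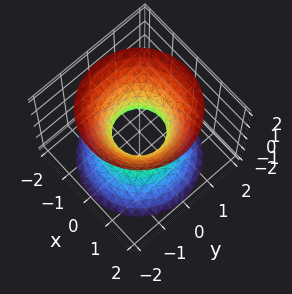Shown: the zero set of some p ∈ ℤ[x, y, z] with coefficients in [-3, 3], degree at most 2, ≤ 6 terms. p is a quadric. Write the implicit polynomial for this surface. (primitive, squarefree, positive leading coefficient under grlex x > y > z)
3*x^2 + 3*y^2 - 2*z^2 - 2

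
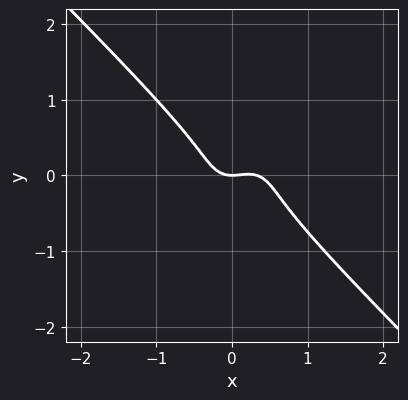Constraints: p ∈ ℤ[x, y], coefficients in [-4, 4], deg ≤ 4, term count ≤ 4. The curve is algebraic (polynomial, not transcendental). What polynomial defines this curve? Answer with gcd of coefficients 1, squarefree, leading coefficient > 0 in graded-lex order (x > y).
3*x^3 + 3*y^3 - x^2 + y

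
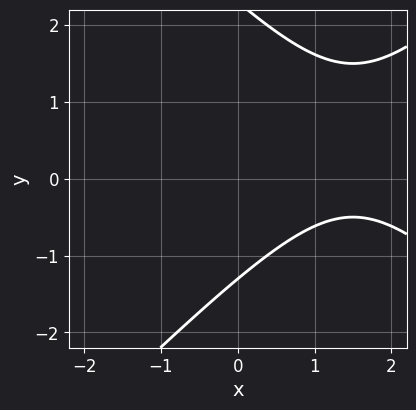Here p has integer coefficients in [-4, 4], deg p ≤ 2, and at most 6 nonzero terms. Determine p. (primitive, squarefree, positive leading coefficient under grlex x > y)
First, degree: no degree-1 curve has this shape, so deg p = 2.
Then, checking where it meets the axes: no x-intercept at any integer in the box.
Finally, matching integer coefficients to the picture gives p.

x^2 - y^2 - 3*x + y + 3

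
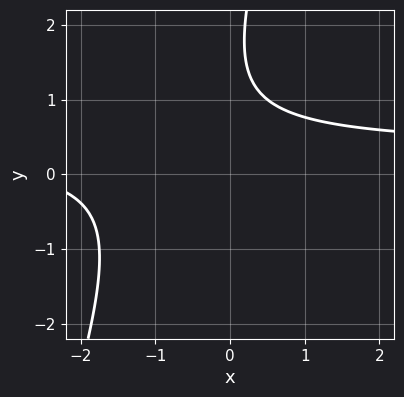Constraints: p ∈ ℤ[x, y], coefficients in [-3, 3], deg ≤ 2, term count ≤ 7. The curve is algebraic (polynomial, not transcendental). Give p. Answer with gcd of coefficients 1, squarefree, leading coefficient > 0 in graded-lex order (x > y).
3*x*y - y^2 - x + 3*y - 3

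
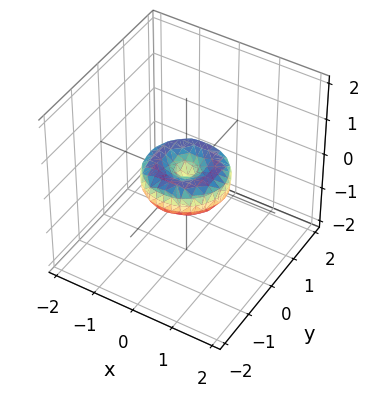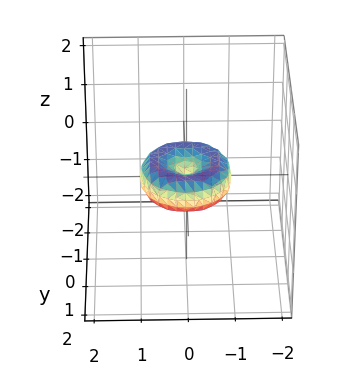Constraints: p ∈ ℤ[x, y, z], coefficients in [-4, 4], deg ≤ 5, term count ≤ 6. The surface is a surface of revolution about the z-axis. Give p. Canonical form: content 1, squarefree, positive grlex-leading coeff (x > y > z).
2*x^4 + 4*x^2*y^2 + 2*y^4 - 2*x^2 - 2*y^2 + 3*z^2

(a) The degree is 4 — a generic line meets the surface in up to 4 points.
(b) Symmetries: the surface is invariant under rotation about z: p = q(x² + y², z).
(c) From the visible intercepts: the y-axis gridline crossings are at y ∈ {-1, 0, 1}; a circular section at z = 0 has radius exactly 1; among the integer gridlines, it crosses the x-axis at x ∈ {-1, 0, 1}.
(d) Putting this together gives p.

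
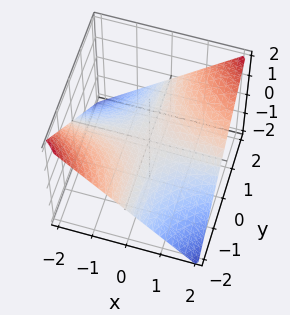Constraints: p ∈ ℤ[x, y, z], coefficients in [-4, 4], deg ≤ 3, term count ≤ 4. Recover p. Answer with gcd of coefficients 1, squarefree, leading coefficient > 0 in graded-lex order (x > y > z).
x*y - 2*z

First, degree: a hyperbolic paraboloid; a quadric, so deg p = 2.
Then, observable constraints: it crosses the z-axis at the gridline z = 0; the visible y-axis segment lies entirely on the surface.
Finally, matching integer coefficients to the picture gives p. Check: (2, 0, 0) on the x-axis lies on the surface, and p(2, 0, 0) = 0. ✓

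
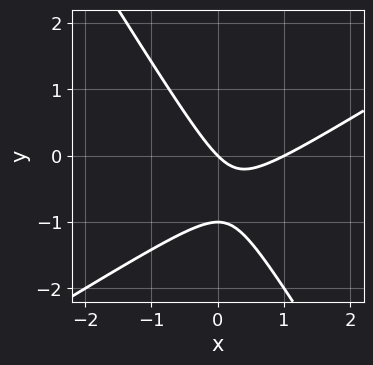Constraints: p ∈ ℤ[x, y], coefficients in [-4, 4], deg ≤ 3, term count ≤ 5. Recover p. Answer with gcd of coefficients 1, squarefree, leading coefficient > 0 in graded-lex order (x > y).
x^2 - x*y - y^2 - x - y

deg p = 2. No degree-1 curve has this shape.
From the axis intercepts and sections: among the integer gridlines, it crosses the x-axis at x ∈ {0, 1}; the y-axis gridline crossings are at y ∈ {-1, 0}.
Putting this together gives p.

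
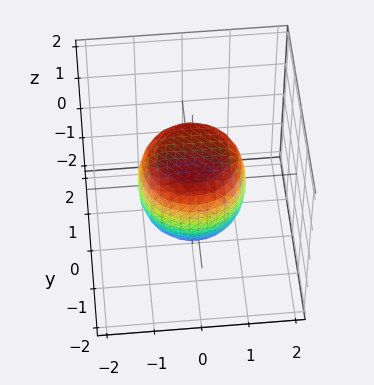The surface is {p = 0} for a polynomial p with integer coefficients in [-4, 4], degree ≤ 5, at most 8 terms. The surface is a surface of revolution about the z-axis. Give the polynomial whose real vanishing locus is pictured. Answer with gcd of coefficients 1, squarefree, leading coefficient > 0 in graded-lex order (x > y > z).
The degree is 4 — the shape is more complex than any degree-3 surface.
Symmetry: the z-axis is an axis of rotation, so x and y enter only as x² + y².
Checking where it meets the axes: a circular section at z = 1 has radius between 0 and 1; among the integer gridlines, it crosses the z-axis at z ∈ {-1, 1}.
Matching integer coefficients to the picture gives p.

2*x^4 + 4*x^2*y^2 + 2*y^4 - x^2 - y^2 + 2*z^2 - 2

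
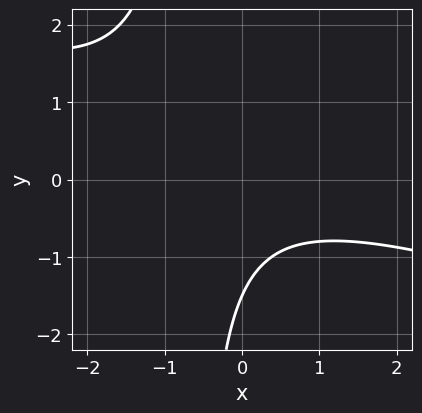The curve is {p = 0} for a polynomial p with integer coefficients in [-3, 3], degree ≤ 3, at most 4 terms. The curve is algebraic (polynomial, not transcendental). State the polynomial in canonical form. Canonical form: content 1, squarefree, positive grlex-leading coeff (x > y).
x^2 + 3*x*y + 2*y + 3

1. The degree is 2 — a generic line meets the curve in up to 2 points.
2. Checking where it meets the axes: it misses every integer gridline on the x-axis.
3. Assembling these constraints gives the stated polynomial.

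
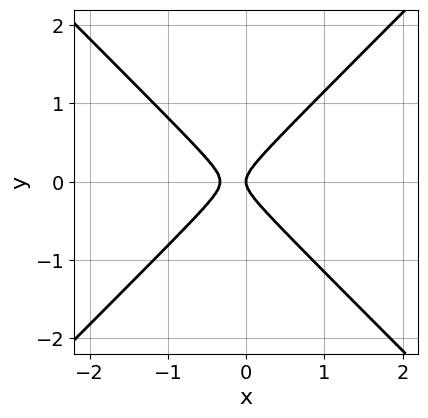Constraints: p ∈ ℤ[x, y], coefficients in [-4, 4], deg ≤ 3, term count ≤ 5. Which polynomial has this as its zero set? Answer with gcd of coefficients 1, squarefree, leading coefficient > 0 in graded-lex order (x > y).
3*x^2 - 3*y^2 + x

Degree: a generic line meets the curve in up to 2 points, so deg p = 2.
Symmetries: the y ↦ −y reflection is a symmetry, so y appears only in even powers.
From the visible intercepts: it crosses the y-axis at the gridline y = 0; it meets the x-axis at x = 0 (among the integer gridlines).
These observations pin down the coefficients.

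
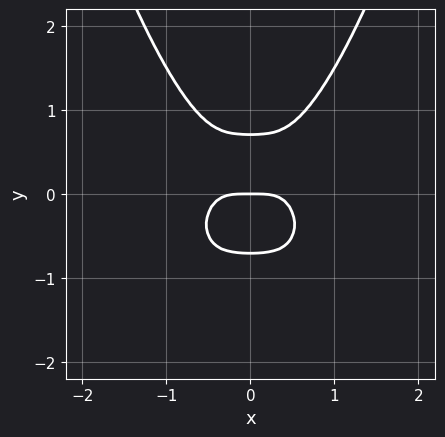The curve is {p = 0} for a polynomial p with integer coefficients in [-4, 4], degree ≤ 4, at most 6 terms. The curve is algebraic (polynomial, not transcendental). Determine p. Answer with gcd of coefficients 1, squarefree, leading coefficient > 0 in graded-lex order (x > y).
3*x^4 + x^2*y^2 - 2*y^3 + y

Degree: the shape is more complex than any degree-3 curve, so deg p = 4.
Symmetries: the x ↦ −x reflection is a symmetry, so x appears only in even powers.
Checking where it meets the axes: it crosses the y-axis at the gridline y = 0; it crosses the x-axis at the gridline x = 0.
Fitting integer coefficients to these (and the overall shape) gives p.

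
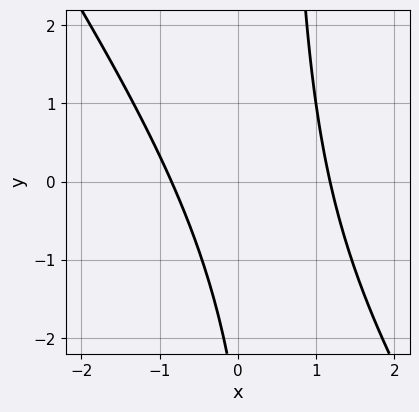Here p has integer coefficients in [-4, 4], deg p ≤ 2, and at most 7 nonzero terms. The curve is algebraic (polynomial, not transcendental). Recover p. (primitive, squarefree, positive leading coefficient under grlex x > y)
(a) deg p = 2. No degree-1 curve has this shape.
(b) Observable constraints: the curve avoids every integer y-axis point in the box.
(c) These observations pin down the coefficients.

3*x^2 + 2*x*y - x - y - 3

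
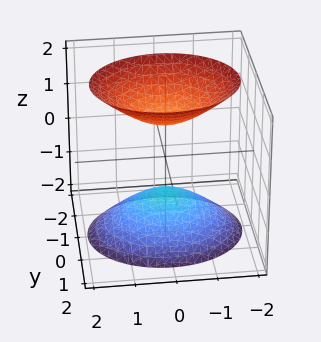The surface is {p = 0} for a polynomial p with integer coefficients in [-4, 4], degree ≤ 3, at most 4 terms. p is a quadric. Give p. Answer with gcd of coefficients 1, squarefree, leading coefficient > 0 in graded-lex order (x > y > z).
First, the picture has 2 separate pieces.
Then, deg p = 2.
Then, symmetries: the y ↦ −y reflection is a symmetry, so y appears only in even powers; the x ↦ −x reflection is a symmetry, so x appears only in even powers; it's symmetric under z → −z, forcing even powers of z.
Next, from the axis intercepts and sections: among the integer gridlines, it crosses the z-axis at z ∈ {-1, 1}; the surface avoids every integer y-axis point in the box; the surface avoids every integer x-axis point in the box.
Finally, assembling these constraints gives the stated polynomial.

2*x^2 + 3*y^2 - 2*z^2 + 2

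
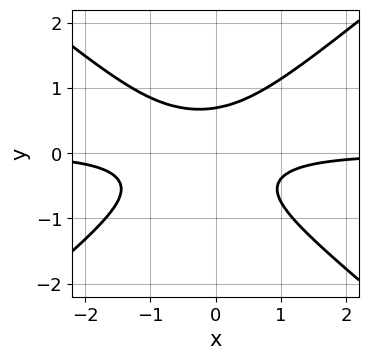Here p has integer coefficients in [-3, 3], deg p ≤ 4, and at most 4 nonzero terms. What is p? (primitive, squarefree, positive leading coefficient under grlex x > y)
(a) The degree is 3 — no degree-2 curve has this shape.
(b) Observable constraints: it misses every integer gridline on the x-axis.
(c) Putting this together gives p.

2*x^2*y - 3*y^3 + x*y + 1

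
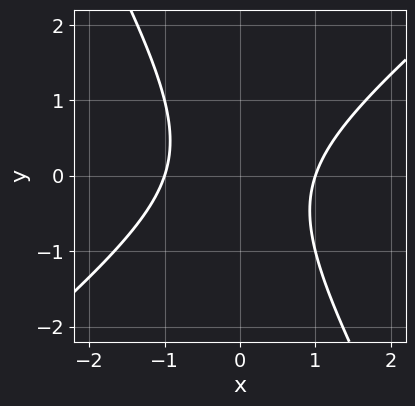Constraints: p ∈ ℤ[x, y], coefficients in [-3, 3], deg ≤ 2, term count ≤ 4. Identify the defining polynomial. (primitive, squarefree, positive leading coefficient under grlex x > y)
3*x^2 - 2*x*y - 2*y^2 - 3

Degree: the shape is more complex than any degree-1 curve, so deg p = 2.
From the visible intercepts: the curve avoids every integer y-axis point in the box; among the integer gridlines, it crosses the x-axis at x ∈ {-1, 1}.
Matching integer coefficients to the picture gives p.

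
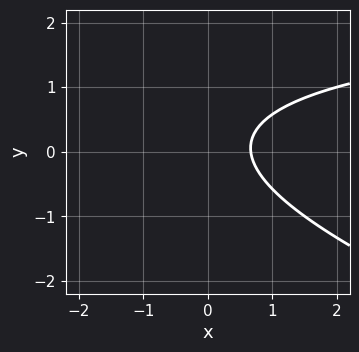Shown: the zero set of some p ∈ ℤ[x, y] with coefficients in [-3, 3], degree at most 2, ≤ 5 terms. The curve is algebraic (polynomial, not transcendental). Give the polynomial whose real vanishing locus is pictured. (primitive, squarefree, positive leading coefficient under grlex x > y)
deg p = 2.
Against the integer gridlines: no y-intercept at any integer in the box.
Putting this together gives p.

x*y + 3*y^2 - 3*x - y + 2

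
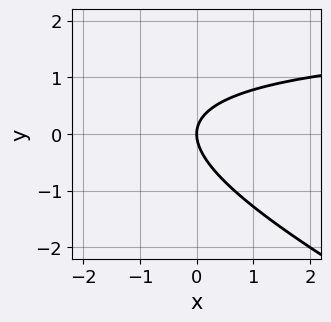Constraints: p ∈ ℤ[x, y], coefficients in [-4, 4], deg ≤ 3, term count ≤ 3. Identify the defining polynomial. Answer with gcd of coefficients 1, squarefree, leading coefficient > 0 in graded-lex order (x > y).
First, the degree is 2 — the shape is more complex than any degree-1 curve.
Then, checking where it meets the axes: one y-axis crossing is at y = 0; it crosses the x-axis at the gridline x = 0.
Finally, matching integer coefficients to the picture gives p.

x*y + 2*y^2 - 2*x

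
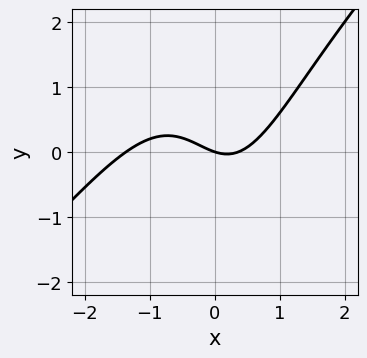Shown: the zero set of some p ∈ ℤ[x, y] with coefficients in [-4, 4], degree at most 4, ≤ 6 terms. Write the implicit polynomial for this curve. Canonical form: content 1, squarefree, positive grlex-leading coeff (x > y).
1. deg p = 3.
2. Observable constraints: it crosses the x-axis at the gridline x = 0; it meets the y-axis at y = 0 (among the integer gridlines).
3. Together with the visible shape, these determine p as stated.

2*x^3 - 2*x^2*y + 2*x^2 - x - 3*y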